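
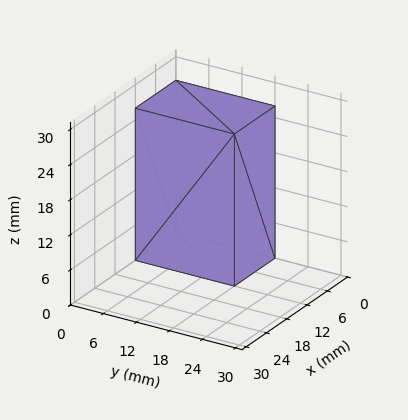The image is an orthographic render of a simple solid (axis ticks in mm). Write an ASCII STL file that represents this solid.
Reading the render: the shape is a rectangular box, roughly 12 × 18 mm footprint and 26 mm tall (dimensions read to the nearest mm from the axis ticks). For the STL, each face is triangulated and given an outward normal.

solid part
  facet normal 0.0000 0.0000 -1.0000
    outer loop
      vertex 12.00 18.00 0.00
      vertex 12.00 0.00 0.00
      vertex 0.00 0.00 0.00
    endloop
  endfacet
  facet normal 0.0000 0.0000 -1.0000
    outer loop
      vertex 0.00 18.00 0.00
      vertex 12.00 18.00 0.00
      vertex 0.00 0.00 0.00
    endloop
  endfacet
  facet normal 0.0000 0.0000 1.0000
    outer loop
      vertex 0.00 0.00 26.00
      vertex 12.00 0.00 26.00
      vertex 12.00 18.00 26.00
    endloop
  endfacet
  facet normal 0.0000 0.0000 1.0000
    outer loop
      vertex 0.00 0.00 26.00
      vertex 12.00 18.00 26.00
      vertex 0.00 18.00 26.00
    endloop
  endfacet
  facet normal 0.0000 -1.0000 0.0000
    outer loop
      vertex 0.00 0.00 0.00
      vertex 12.00 0.00 0.00
      vertex 12.00 0.00 26.00
    endloop
  endfacet
  facet normal 0.0000 -1.0000 0.0000
    outer loop
      vertex 0.00 0.00 0.00
      vertex 12.00 0.00 26.00
      vertex 0.00 0.00 26.00
    endloop
  endfacet
  facet normal 0.0000 1.0000 0.0000
    outer loop
      vertex 12.00 18.00 26.00
      vertex 12.00 18.00 0.00
      vertex 0.00 18.00 0.00
    endloop
  endfacet
  facet normal 0.0000 1.0000 0.0000
    outer loop
      vertex 0.00 18.00 26.00
      vertex 12.00 18.00 26.00
      vertex 0.00 18.00 0.00
    endloop
  endfacet
  facet normal -1.0000 0.0000 0.0000
    outer loop
      vertex 0.00 18.00 26.00
      vertex 0.00 18.00 0.00
      vertex 0.00 0.00 0.00
    endloop
  endfacet
  facet normal -1.0000 0.0000 0.0000
    outer loop
      vertex 0.00 0.00 26.00
      vertex 0.00 18.00 26.00
      vertex 0.00 0.00 0.00
    endloop
  endfacet
  facet normal 1.0000 0.0000 0.0000
    outer loop
      vertex 12.00 0.00 0.00
      vertex 12.00 18.00 0.00
      vertex 12.00 18.00 26.00
    endloop
  endfacet
  facet normal 1.0000 0.0000 0.0000
    outer loop
      vertex 12.00 0.00 0.00
      vertex 12.00 18.00 26.00
      vertex 12.00 0.00 26.00
    endloop
  endfacet
endsolid part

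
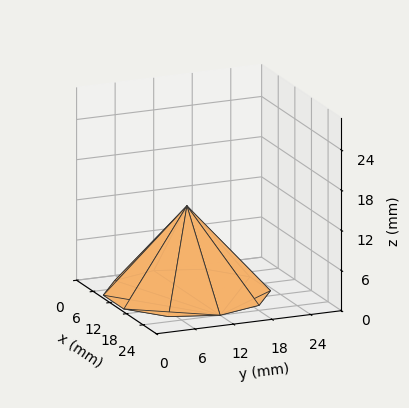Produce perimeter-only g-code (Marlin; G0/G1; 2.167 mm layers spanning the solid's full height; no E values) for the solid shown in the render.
Reading the render: the shape is a regular 10-sided pyramid, base circumscribed radius ≈ 12 mm, apex at z ≈ 13 mm (dimensions read to the nearest mm from the axis ticks). For the g-code, the solid's height is divided into equal slices at the stated Δz and each level perimeter traced with G1 moves after a G0 lift.

; perimeter-only toolpath
G21 ; units = mm
G90 ; absolute positioning
G28 ; home
; layer 1
G0 Z2.167
G0 X22.000 Y12.000
G1 X20.090 Y17.878
G1 X15.090 Y21.511
G1 X8.910 Y21.511
G1 X3.910 Y17.878
G1 X2.000 Y12.000
G1 X3.910 Y6.123
G1 X8.910 Y2.489
G1 X15.090 Y2.489
G1 X20.090 Y6.123
G1 X22.000 Y12.000
; layer 2
G0 Z4.333
G0 X20.000 Y12.000
G1 X18.472 Y16.702
G1 X14.472 Y19.609
G1 X9.528 Y19.609
G1 X5.528 Y16.702
G1 X4.000 Y12.000
G1 X5.528 Y7.298
G1 X9.528 Y4.391
G1 X14.472 Y4.391
G1 X18.472 Y7.298
G1 X20.000 Y12.000
; layer 3
G0 Z6.500
G0 X18.000 Y12.000
G1 X16.854 Y15.527
G1 X13.854 Y17.706
G1 X10.146 Y17.706
G1 X7.146 Y15.527
G1 X6.000 Y12.000
G1 X7.146 Y8.473
G1 X10.146 Y6.293
G1 X13.854 Y6.293
G1 X16.854 Y8.473
G1 X18.000 Y12.000
; layer 4
G0 Z8.667
G0 X16.000 Y12.000
G1 X15.236 Y14.351
G1 X13.236 Y15.804
G1 X10.764 Y15.804
G1 X8.764 Y14.351
G1 X8.000 Y12.000
G1 X8.764 Y9.649
G1 X10.764 Y8.196
G1 X13.236 Y8.196
G1 X15.236 Y9.649
G1 X16.000 Y12.000
; layer 5
G0 Z10.833
G0 X14.000 Y12.000
G1 X13.618 Y13.176
G1 X12.618 Y13.902
G1 X11.382 Y13.902
G1 X10.382 Y13.176
G1 X10.000 Y12.000
G1 X10.382 Y10.825
G1 X11.382 Y10.098
G1 X12.618 Y10.098
G1 X13.618 Y10.825
G1 X14.000 Y12.000
M2 ; end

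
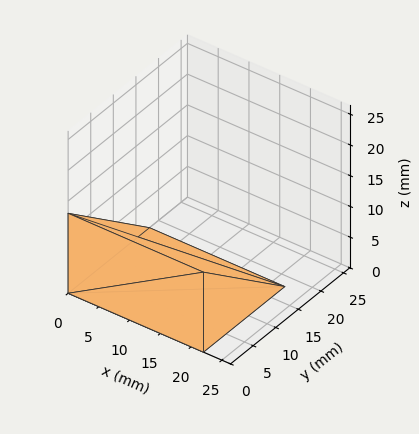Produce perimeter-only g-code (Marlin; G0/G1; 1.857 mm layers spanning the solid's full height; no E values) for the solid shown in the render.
Reading the render: the shape is a wedge (ramp): 22 × 18 mm base, rising to 13 mm along the y=0 edge and sloping linearly to z=0 at y=18 (dimensions read to the nearest mm from the axis ticks). For the g-code, the solid's height is divided into equal slices at the stated Δz and each level perimeter traced with G1 moves after a G0 lift.

; perimeter-only toolpath
G21 ; units = mm
G90 ; absolute positioning
G28 ; home
; layer 1
G0 Z1.857
G0 X0.000 Y0.000
G1 X22.000 Y0.000
G1 X22.000 Y15.429
G1 X0.000 Y15.429
G1 X0.000 Y0.000
; layer 2
G0 Z3.714
G0 X0.000 Y0.000
G1 X22.000 Y0.000
G1 X22.000 Y12.857
G1 X0.000 Y12.857
G1 X0.000 Y0.000
; layer 3
G0 Z5.571
G0 X0.000 Y0.000
G1 X22.000 Y0.000
G1 X22.000 Y10.286
G1 X0.000 Y10.286
G1 X0.000 Y0.000
; layer 4
G0 Z7.429
G0 X0.000 Y0.000
G1 X22.000 Y0.000
G1 X22.000 Y7.714
G1 X0.000 Y7.714
G1 X0.000 Y0.000
; layer 5
G0 Z9.286
G0 X0.000 Y0.000
G1 X22.000 Y0.000
G1 X22.000 Y5.143
G1 X0.000 Y5.143
G1 X0.000 Y0.000
; layer 6
G0 Z11.143
G0 X0.000 Y0.000
G1 X22.000 Y0.000
G1 X22.000 Y2.571
G1 X0.000 Y2.571
G1 X0.000 Y0.000
M2 ; end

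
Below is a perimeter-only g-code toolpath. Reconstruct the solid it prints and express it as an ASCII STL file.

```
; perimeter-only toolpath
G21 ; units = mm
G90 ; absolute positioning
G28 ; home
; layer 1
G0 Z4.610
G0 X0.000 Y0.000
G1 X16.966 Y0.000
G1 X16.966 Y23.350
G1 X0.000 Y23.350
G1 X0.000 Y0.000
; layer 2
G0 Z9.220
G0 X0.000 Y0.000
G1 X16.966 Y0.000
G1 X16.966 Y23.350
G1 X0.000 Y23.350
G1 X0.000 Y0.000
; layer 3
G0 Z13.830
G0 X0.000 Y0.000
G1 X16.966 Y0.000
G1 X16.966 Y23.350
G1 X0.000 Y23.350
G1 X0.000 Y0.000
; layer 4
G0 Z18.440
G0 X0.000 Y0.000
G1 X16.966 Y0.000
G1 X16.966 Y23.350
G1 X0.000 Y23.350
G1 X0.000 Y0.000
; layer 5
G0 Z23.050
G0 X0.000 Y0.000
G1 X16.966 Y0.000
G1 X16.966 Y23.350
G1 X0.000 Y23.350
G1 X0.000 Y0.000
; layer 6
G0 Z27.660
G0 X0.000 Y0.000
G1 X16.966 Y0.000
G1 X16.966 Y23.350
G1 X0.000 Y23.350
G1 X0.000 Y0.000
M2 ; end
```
solid part
  facet normal 0.0000 0.0000 -1.0000
    outer loop
      vertex 16.966 23.350 0.000
      vertex 16.966 0.000 0.000
      vertex 0.000 0.000 0.000
    endloop
  endfacet
  facet normal 0.0000 0.0000 -1.0000
    outer loop
      vertex 0.000 23.350 0.000
      vertex 16.966 23.350 0.000
      vertex 0.000 0.000 0.000
    endloop
  endfacet
  facet normal 0.0000 0.0000 1.0000
    outer loop
      vertex 0.000 0.000 27.660
      vertex 16.966 0.000 27.660
      vertex 16.966 23.350 27.660
    endloop
  endfacet
  facet normal 0.0000 0.0000 1.0000
    outer loop
      vertex 0.000 0.000 27.660
      vertex 16.966 23.350 27.660
      vertex 0.000 23.350 27.660
    endloop
  endfacet
  facet normal 0.0000 -1.0000 0.0000
    outer loop
      vertex 0.000 0.000 0.000
      vertex 16.966 0.000 0.000
      vertex 16.966 0.000 27.660
    endloop
  endfacet
  facet normal 0.0000 -1.0000 0.0000
    outer loop
      vertex 0.000 0.000 0.000
      vertex 16.966 0.000 27.660
      vertex 0.000 0.000 27.660
    endloop
  endfacet
  facet normal 0.0000 1.0000 0.0000
    outer loop
      vertex 16.966 23.350 27.660
      vertex 16.966 23.350 0.000
      vertex 0.000 23.350 0.000
    endloop
  endfacet
  facet normal 0.0000 1.0000 0.0000
    outer loop
      vertex 0.000 23.350 27.660
      vertex 16.966 23.350 27.660
      vertex 0.000 23.350 0.000
    endloop
  endfacet
  facet normal -1.0000 0.0000 0.0000
    outer loop
      vertex 0.000 23.350 27.660
      vertex 0.000 23.350 0.000
      vertex 0.000 0.000 0.000
    endloop
  endfacet
  facet normal -1.0000 0.0000 0.0000
    outer loop
      vertex 0.000 0.000 27.660
      vertex 0.000 23.350 27.660
      vertex 0.000 0.000 0.000
    endloop
  endfacet
  facet normal 1.0000 0.0000 0.0000
    outer loop
      vertex 16.966 0.000 0.000
      vertex 16.966 23.350 0.000
      vertex 16.966 23.350 27.660
    endloop
  endfacet
  facet normal 1.0000 0.0000 0.0000
    outer loop
      vertex 16.966 0.000 0.000
      vertex 16.966 23.350 27.660
      vertex 16.966 0.000 27.660
    endloop
  endfacet
endsolid part

The G0 Z moves step by Δz≈4.610 mm. Every layer's G1 loop is the same polygon, so the solid is a straight extrusion of it from z=0 to z≈27.7. Closing with flat bottom and top caps and triangulating gives 12 facets — a rectangular box, roughly 17 × 23.4 mm footprint and 27.7 mm tall.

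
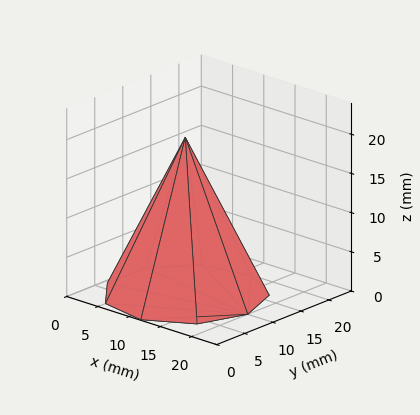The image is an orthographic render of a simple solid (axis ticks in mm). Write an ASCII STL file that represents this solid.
Reading the render: the shape is a regular 9-sided pyramid, base circumscribed radius ≈ 10 mm, apex at z ≈ 20 mm (dimensions read to the nearest mm from the axis ticks). For the STL, each face is triangulated and given an outward normal.

solid part
  facet normal 0.0000 0.0000 -1.0000
    outer loop
      vertex 11.736 19.848 0.000
      vertex 17.660 16.428 0.000
      vertex 20.000 10.000 0.000
    endloop
  endfacet
  facet normal 0.0000 0.0000 -1.0000
    outer loop
      vertex 5.000 18.660 0.000
      vertex 11.736 19.848 0.000
      vertex 20.000 10.000 0.000
    endloop
  endfacet
  facet normal 0.0000 0.0000 -1.0000
    outer loop
      vertex 0.603 13.420 0.000
      vertex 5.000 18.660 0.000
      vertex 20.000 10.000 0.000
    endloop
  endfacet
  facet normal 0.0000 0.0000 -1.0000
    outer loop
      vertex 0.603 6.580 0.000
      vertex 0.603 13.420 0.000
      vertex 20.000 10.000 0.000
    endloop
  endfacet
  facet normal 0.0000 0.0000 -1.0000
    outer loop
      vertex 5.000 1.340 0.000
      vertex 0.603 6.580 0.000
      vertex 20.000 10.000 0.000
    endloop
  endfacet
  facet normal 0.0000 0.0000 -1.0000
    outer loop
      vertex 11.736 0.152 0.000
      vertex 5.000 1.340 0.000
      vertex 20.000 10.000 0.000
    endloop
  endfacet
  facet normal 0.0000 0.0000 -1.0000
    outer loop
      vertex 17.660 3.572 0.000
      vertex 11.736 0.152 0.000
      vertex 20.000 10.000 0.000
    endloop
  endfacet
  facet normal 0.8505 0.3096 0.4252
    outer loop
      vertex 20.000 10.000 0.000
      vertex 17.660 16.428 0.000
      vertex 10.000 10.000 20.000
    endloop
  endfacet
  facet normal 0.4525 0.7838 0.4252
    outer loop
      vertex 17.660 16.428 0.000
      vertex 11.736 19.848 0.000
      vertex 10.000 10.000 20.000
    endloop
  endfacet
  facet normal -0.1572 0.8913 0.4252
    outer loop
      vertex 11.736 19.848 0.000
      vertex 5.000 18.660 0.000
      vertex 10.000 10.000 20.000
    endloop
  endfacet
  facet normal -0.6933 0.5818 0.4252
    outer loop
      vertex 5.000 18.660 0.000
      vertex 0.603 13.420 0.000
      vertex 10.000 10.000 20.000
    endloop
  endfacet
  facet normal -0.9051 0.0000 0.4252
    outer loop
      vertex 0.603 13.420 0.000
      vertex 0.603 6.580 0.000
      vertex 10.000 10.000 20.000
    endloop
  endfacet
  facet normal -0.6933 -0.5818 0.4252
    outer loop
      vertex 0.603 6.580 0.000
      vertex 5.000 1.340 0.000
      vertex 10.000 10.000 20.000
    endloop
  endfacet
  facet normal -0.1572 -0.8913 0.4252
    outer loop
      vertex 5.000 1.340 0.000
      vertex 11.736 0.152 0.000
      vertex 10.000 10.000 20.000
    endloop
  endfacet
  facet normal 0.4525 -0.7838 0.4252
    outer loop
      vertex 11.736 0.152 0.000
      vertex 17.660 3.572 0.000
      vertex 10.000 10.000 20.000
    endloop
  endfacet
  facet normal 0.8505 -0.3096 0.4252
    outer loop
      vertex 17.660 3.572 0.000
      vertex 20.000 10.000 0.000
      vertex 10.000 10.000 20.000
    endloop
  endfacet
endsolid part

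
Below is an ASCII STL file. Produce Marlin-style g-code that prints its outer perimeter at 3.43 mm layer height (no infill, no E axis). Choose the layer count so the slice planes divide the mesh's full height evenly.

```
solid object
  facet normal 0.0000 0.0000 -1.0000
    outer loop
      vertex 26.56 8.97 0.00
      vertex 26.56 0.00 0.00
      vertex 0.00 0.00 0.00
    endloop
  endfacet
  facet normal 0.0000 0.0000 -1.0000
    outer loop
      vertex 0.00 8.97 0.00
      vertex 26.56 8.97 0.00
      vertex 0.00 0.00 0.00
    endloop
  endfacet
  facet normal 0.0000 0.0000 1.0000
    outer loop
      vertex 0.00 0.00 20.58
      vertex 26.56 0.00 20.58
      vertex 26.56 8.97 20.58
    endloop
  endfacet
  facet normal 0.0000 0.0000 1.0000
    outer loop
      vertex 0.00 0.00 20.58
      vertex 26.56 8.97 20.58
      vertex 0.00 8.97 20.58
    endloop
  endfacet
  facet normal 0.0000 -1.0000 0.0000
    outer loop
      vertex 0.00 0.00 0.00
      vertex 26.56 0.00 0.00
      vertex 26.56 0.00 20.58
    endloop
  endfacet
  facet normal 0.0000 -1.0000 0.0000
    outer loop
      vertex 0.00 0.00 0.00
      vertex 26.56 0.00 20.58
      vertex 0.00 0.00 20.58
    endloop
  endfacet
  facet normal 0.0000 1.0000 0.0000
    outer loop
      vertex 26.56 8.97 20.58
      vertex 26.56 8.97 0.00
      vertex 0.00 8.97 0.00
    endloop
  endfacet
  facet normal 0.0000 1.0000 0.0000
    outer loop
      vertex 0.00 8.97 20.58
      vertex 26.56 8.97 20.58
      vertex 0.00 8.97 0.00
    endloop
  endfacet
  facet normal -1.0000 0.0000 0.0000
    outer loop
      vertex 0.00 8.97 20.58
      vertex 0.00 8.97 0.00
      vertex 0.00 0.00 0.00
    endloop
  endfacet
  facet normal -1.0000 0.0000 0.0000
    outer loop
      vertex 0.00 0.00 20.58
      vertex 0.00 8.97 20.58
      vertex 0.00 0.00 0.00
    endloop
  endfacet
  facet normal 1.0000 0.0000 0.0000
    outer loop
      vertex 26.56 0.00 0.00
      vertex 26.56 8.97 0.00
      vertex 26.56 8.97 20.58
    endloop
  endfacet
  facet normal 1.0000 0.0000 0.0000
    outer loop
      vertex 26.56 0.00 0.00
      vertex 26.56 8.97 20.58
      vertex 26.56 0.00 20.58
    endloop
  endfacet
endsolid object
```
; perimeter-only toolpath
G21 ; units = mm
G90 ; absolute positioning
G28 ; home
; layer 1
G0 Z3.43
G0 X0.00 Y0.00
G1 X26.56 Y0.00
G1 X26.56 Y8.97
G1 X0.00 Y8.97
G1 X0.00 Y0.00
; layer 2
G0 Z6.86
G0 X0.00 Y0.00
G1 X26.56 Y0.00
G1 X26.56 Y8.97
G1 X0.00 Y8.97
G1 X0.00 Y0.00
; layer 3
G0 Z10.29
G0 X0.00 Y0.00
G1 X26.56 Y0.00
G1 X26.56 Y8.97
G1 X0.00 Y8.97
G1 X0.00 Y0.00
; layer 4
G0 Z13.72
G0 X0.00 Y0.00
G1 X26.56 Y0.00
G1 X26.56 Y8.97
G1 X0.00 Y8.97
G1 X0.00 Y0.00
; layer 5
G0 Z17.15
G0 X0.00 Y0.00
G1 X26.56 Y0.00
G1 X26.56 Y8.97
G1 X0.00 Y8.97
G1 X0.00 Y0.00
; layer 6
G0 Z20.58
G0 X0.00 Y0.00
G1 X26.56 Y0.00
G1 X26.56 Y8.97
G1 X0.00 Y8.97
G1 X0.00 Y0.00
M2 ; end

The solid is a rectangular box, roughly 26.6 × 8.97 mm footprint and 20.6 mm tall. Slicing at Δz = 3.43 mm — 6 equal slices spanning the solid's height, so layer i sits at z = i·h/6 — gives 6 non-empty perimeters. Each is a 4-segment closed polygon; G0 lifts to the layer z and rapids to the start vertex, then G1 traces the edges.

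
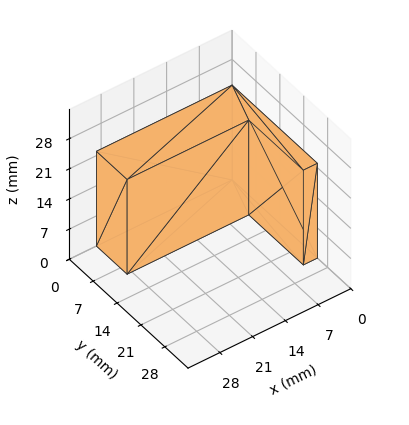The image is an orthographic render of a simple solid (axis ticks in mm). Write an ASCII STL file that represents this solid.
Reading the render: the shape is an L-shaped prism: outer 29 × 25 mm, arm thicknesses ≈ 9 mm (horizontal) and 3 mm (vertical), extruded 22 mm in z (dimensions read to the nearest mm from the axis ticks). For the STL, each face is triangulated and given an outward normal.

solid part
  facet normal 0.0000 0.0000 -1.0000
    outer loop
      vertex 29.0 9.0 0.0
      vertex 29.0 0.0 0.0
      vertex 0.0 0.0 0.0
    endloop
  endfacet
  facet normal 0.0000 0.0000 -1.0000
    outer loop
      vertex 3.0 9.0 0.0
      vertex 29.0 9.0 0.0
      vertex 0.0 0.0 0.0
    endloop
  endfacet
  facet normal 0.0000 0.0000 -1.0000
    outer loop
      vertex 3.0 25.0 0.0
      vertex 3.0 9.0 0.0
      vertex 0.0 0.0 0.0
    endloop
  endfacet
  facet normal 0.0000 0.0000 -1.0000
    outer loop
      vertex 0.0 25.0 0.0
      vertex 3.0 25.0 0.0
      vertex 0.0 0.0 0.0
    endloop
  endfacet
  facet normal 0.0000 0.0000 1.0000
    outer loop
      vertex 0.0 0.0 22.0
      vertex 29.0 0.0 22.0
      vertex 29.0 9.0 22.0
    endloop
  endfacet
  facet normal 0.0000 0.0000 1.0000
    outer loop
      vertex 0.0 0.0 22.0
      vertex 29.0 9.0 22.0
      vertex 3.0 9.0 22.0
    endloop
  endfacet
  facet normal 0.0000 0.0000 1.0000
    outer loop
      vertex 0.0 0.0 22.0
      vertex 3.0 9.0 22.0
      vertex 3.0 25.0 22.0
    endloop
  endfacet
  facet normal 0.0000 0.0000 1.0000
    outer loop
      vertex 0.0 0.0 22.0
      vertex 3.0 25.0 22.0
      vertex 0.0 25.0 22.0
    endloop
  endfacet
  facet normal 0.0000 -1.0000 0.0000
    outer loop
      vertex 0.0 0.0 0.0
      vertex 29.0 0.0 0.0
      vertex 29.0 0.0 22.0
    endloop
  endfacet
  facet normal 0.0000 -1.0000 0.0000
    outer loop
      vertex 0.0 0.0 0.0
      vertex 29.0 0.0 22.0
      vertex 0.0 0.0 22.0
    endloop
  endfacet
  facet normal 1.0000 0.0000 0.0000
    outer loop
      vertex 29.0 0.0 0.0
      vertex 29.0 9.0 0.0
      vertex 29.0 9.0 22.0
    endloop
  endfacet
  facet normal 1.0000 0.0000 0.0000
    outer loop
      vertex 29.0 0.0 0.0
      vertex 29.0 9.0 22.0
      vertex 29.0 0.0 22.0
    endloop
  endfacet
  facet normal 0.0000 1.0000 0.0000
    outer loop
      vertex 29.0 9.0 0.0
      vertex 3.0 9.0 0.0
      vertex 3.0 9.0 22.0
    endloop
  endfacet
  facet normal 0.0000 1.0000 0.0000
    outer loop
      vertex 29.0 9.0 0.0
      vertex 3.0 9.0 22.0
      vertex 29.0 9.0 22.0
    endloop
  endfacet
  facet normal 1.0000 0.0000 0.0000
    outer loop
      vertex 3.0 9.0 0.0
      vertex 3.0 25.0 0.0
      vertex 3.0 25.0 22.0
    endloop
  endfacet
  facet normal 1.0000 0.0000 0.0000
    outer loop
      vertex 3.0 9.0 0.0
      vertex 3.0 25.0 22.0
      vertex 3.0 9.0 22.0
    endloop
  endfacet
  facet normal 0.0000 1.0000 0.0000
    outer loop
      vertex 3.0 25.0 0.0
      vertex 0.0 25.0 0.0
      vertex 0.0 25.0 22.0
    endloop
  endfacet
  facet normal 0.0000 1.0000 0.0000
    outer loop
      vertex 3.0 25.0 0.0
      vertex 0.0 25.0 22.0
      vertex 3.0 25.0 22.0
    endloop
  endfacet
  facet normal -1.0000 0.0000 0.0000
    outer loop
      vertex 0.0 25.0 0.0
      vertex 0.0 0.0 0.0
      vertex 0.0 0.0 22.0
    endloop
  endfacet
  facet normal -1.0000 0.0000 0.0000
    outer loop
      vertex 0.0 25.0 0.0
      vertex 0.0 0.0 22.0
      vertex 0.0 25.0 22.0
    endloop
  endfacet
endsolid part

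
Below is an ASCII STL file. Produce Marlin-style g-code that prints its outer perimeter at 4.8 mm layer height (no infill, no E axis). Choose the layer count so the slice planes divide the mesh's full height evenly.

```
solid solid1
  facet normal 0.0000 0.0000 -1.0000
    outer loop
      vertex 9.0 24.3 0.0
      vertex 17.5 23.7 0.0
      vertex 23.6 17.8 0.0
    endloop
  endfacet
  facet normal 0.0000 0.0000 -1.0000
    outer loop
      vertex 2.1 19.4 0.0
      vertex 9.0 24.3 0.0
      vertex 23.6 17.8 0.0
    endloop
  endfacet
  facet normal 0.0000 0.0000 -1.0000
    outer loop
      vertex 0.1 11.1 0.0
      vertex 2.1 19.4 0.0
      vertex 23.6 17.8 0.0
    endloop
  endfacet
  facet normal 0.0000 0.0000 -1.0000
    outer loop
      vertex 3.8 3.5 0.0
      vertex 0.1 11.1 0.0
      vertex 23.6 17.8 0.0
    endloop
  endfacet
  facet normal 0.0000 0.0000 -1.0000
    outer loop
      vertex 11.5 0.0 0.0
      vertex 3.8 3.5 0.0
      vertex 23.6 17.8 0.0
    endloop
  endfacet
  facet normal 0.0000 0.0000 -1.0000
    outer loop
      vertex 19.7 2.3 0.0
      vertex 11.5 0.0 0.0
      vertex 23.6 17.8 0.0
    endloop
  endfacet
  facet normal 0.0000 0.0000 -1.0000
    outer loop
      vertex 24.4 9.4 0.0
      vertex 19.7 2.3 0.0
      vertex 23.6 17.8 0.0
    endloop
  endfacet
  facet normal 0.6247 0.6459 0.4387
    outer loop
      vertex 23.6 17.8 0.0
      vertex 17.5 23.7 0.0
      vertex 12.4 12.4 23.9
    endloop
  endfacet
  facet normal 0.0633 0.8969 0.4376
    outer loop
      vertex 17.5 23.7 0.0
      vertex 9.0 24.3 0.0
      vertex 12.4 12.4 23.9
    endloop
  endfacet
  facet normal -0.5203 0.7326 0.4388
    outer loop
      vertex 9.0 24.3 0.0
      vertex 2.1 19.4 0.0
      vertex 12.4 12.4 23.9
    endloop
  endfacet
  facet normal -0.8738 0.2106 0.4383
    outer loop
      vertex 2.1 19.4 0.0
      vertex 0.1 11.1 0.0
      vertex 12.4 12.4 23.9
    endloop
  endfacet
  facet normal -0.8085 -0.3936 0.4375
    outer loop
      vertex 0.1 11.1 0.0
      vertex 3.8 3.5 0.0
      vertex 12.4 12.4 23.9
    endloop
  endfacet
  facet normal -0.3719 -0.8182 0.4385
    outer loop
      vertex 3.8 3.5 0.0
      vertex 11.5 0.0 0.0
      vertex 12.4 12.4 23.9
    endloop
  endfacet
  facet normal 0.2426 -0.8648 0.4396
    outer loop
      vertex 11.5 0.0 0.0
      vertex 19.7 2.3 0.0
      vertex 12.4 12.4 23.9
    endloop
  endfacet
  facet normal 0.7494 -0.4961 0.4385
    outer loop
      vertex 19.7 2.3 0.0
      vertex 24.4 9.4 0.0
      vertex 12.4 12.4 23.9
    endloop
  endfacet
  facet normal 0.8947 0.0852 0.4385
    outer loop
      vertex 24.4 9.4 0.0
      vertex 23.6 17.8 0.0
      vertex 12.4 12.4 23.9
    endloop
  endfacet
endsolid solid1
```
; perimeter-only toolpath
G21 ; units = mm
G90 ; absolute positioning
G28 ; home
; layer 1
G0 Z4.8
G0 X21.4 Y16.7
G1 X16.5 Y21.4
G1 X9.7 Y21.9
G1 X4.2 Y18.0
G1 X2.6 Y11.4
G1 X5.5 Y5.3
G1 X11.7 Y2.5
G1 X18.2 Y4.3
G1 X22.0 Y10.0
G1 X21.4 Y16.7
; layer 2
G0 Z9.6
G0 X19.1 Y15.6
G1 X15.5 Y19.2
G1 X10.4 Y19.5
G1 X6.2 Y16.6
G1 X5.0 Y11.6
G1 X7.2 Y7.1
G1 X11.9 Y5.0
G1 X16.8 Y6.3
G1 X19.6 Y10.6
G1 X19.1 Y15.6
; layer 3
G0 Z14.3
G0 X16.9 Y14.6
G1 X14.4 Y16.9
G1 X11.0 Y17.2
G1 X8.3 Y15.2
G1 X7.5 Y11.9
G1 X9.0 Y8.8
G1 X12.0 Y7.4
G1 X15.3 Y8.4
G1 X17.2 Y11.2
G1 X16.9 Y14.6
; layer 4
G0 Z19.1
G0 X14.6 Y13.5
G1 X13.4 Y14.7
G1 X11.7 Y14.8
G1 X10.3 Y13.8
G1 X9.9 Y12.1
G1 X10.7 Y10.6
G1 X12.2 Y9.9
G1 X13.9 Y10.4
G1 X14.8 Y11.8
G1 X14.6 Y13.5
M2 ; end

The solid is a regular 9-sided pyramid, base circumscribed radius ≈ 12.4 mm, apex at z ≈ 23.9 mm. Slicing at Δz = 4.8 mm — 5 equal slices spanning the solid's height, so layer i sits at z = i·h/5 — gives 4 non-empty perimeters. Each is a 9-segment closed polygon; G0 lifts to the layer z and rapids to the start vertex, then G1 traces the edges. The cross-section shrinks linearly with z (the slice at the apex is degenerate and omitted).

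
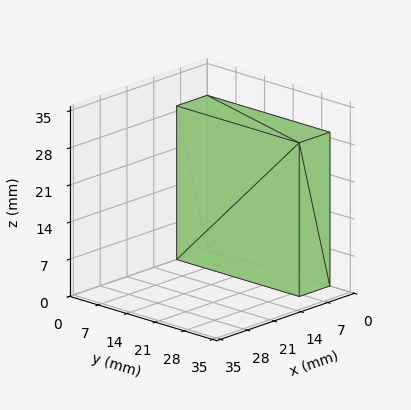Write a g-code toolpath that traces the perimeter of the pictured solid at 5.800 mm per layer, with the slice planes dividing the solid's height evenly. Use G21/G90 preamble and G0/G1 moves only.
Reading the render: the shape is a rectangular box, roughly 8 × 30 mm footprint and 29 mm tall (dimensions read to the nearest mm from the axis ticks). For the g-code, the solid's height is divided into equal slices at the stated Δz and each level perimeter traced with G1 moves after a G0 lift.

; perimeter-only toolpath
G21 ; units = mm
G90 ; absolute positioning
G28 ; home
; layer 1
G0 Z5.800
G0 X0.000 Y0.000
G1 X8.000 Y0.000
G1 X8.000 Y30.000
G1 X0.000 Y30.000
G1 X0.000 Y0.000
; layer 2
G0 Z11.600
G0 X0.000 Y0.000
G1 X8.000 Y0.000
G1 X8.000 Y30.000
G1 X0.000 Y30.000
G1 X0.000 Y0.000
; layer 3
G0 Z17.400
G0 X0.000 Y0.000
G1 X8.000 Y0.000
G1 X8.000 Y30.000
G1 X0.000 Y30.000
G1 X0.000 Y0.000
; layer 4
G0 Z23.200
G0 X0.000 Y0.000
G1 X8.000 Y0.000
G1 X8.000 Y30.000
G1 X0.000 Y30.000
G1 X0.000 Y0.000
; layer 5
G0 Z29.000
G0 X0.000 Y0.000
G1 X8.000 Y0.000
G1 X8.000 Y30.000
G1 X0.000 Y30.000
G1 X0.000 Y0.000
M2 ; end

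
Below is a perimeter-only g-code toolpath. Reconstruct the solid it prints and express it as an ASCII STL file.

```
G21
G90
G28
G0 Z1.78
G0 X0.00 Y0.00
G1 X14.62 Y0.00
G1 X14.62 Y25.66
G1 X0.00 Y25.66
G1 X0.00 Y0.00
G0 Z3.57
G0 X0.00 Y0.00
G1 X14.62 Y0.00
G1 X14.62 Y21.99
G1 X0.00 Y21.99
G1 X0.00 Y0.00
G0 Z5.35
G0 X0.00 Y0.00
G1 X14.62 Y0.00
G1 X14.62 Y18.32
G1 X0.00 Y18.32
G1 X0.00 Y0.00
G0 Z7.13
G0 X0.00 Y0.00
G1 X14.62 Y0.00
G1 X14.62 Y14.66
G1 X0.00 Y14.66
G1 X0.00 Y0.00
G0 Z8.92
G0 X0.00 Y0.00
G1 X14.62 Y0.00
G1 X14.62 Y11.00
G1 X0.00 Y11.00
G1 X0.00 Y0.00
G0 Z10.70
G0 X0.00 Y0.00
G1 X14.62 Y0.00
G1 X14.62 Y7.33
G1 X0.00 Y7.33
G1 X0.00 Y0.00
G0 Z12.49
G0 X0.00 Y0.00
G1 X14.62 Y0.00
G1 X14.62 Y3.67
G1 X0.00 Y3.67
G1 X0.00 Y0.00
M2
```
solid part
  facet normal 0.0000 0.0000 -1.0000
    outer loop
      vertex 14.62 29.32 0.00
      vertex 14.62 0.00 0.00
      vertex 0.00 0.00 0.00
    endloop
  endfacet
  facet normal 0.0000 0.0000 -1.0000
    outer loop
      vertex 0.00 29.32 0.00
      vertex 14.62 29.32 0.00
      vertex 0.00 0.00 0.00
    endloop
  endfacet
  facet normal 0.0000 -1.0000 0.0000
    outer loop
      vertex 0.00 0.00 0.00
      vertex 14.62 0.00 0.00
      vertex 14.62 0.00 14.27
    endloop
  endfacet
  facet normal 0.0000 -1.0000 0.0000
    outer loop
      vertex 0.00 0.00 0.00
      vertex 14.62 0.00 14.27
      vertex 0.00 0.00 14.27
    endloop
  endfacet
  facet normal 0.0000 0.4376 0.8992
    outer loop
      vertex 0.00 0.00 14.27
      vertex 14.62 0.00 14.27
      vertex 14.62 29.32 0.00
    endloop
  endfacet
  facet normal 0.0000 0.4376 0.8992
    outer loop
      vertex 0.00 0.00 14.27
      vertex 14.62 29.32 0.00
      vertex 0.00 29.32 0.00
    endloop
  endfacet
  facet normal -1.0000 0.0000 0.0000
    outer loop
      vertex 0.00 0.00 14.27
      vertex 0.00 29.32 0.00
      vertex 0.00 0.00 0.00
    endloop
  endfacet
  facet normal 1.0000 0.0000 0.0000
    outer loop
      vertex 14.62 0.00 0.00
      vertex 14.62 29.32 0.00
      vertex 14.62 0.00 14.27
    endloop
  endfacet
endsolid part

The G0 Z moves step by Δz≈1.78 mm. The G1 loops shrink linearly with z, so the solid tapers from its base footprint up to z≈14.3. Closing with a flat bottom cap and the tapered top and triangulating gives 8 facets — a wedge (ramp): 14.6 × 29.3 mm base, rising to 14.3 mm along the y=0 edge and sloping linearly to z=0 at y=29.3.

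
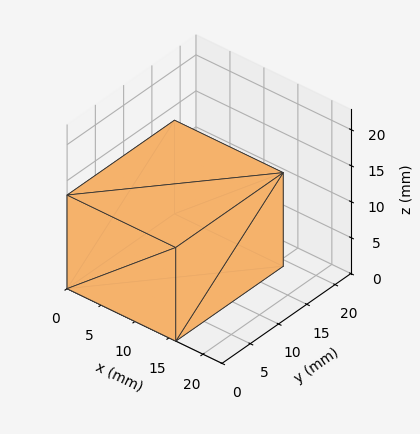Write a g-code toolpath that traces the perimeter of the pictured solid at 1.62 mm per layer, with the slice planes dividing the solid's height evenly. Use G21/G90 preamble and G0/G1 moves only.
Reading the render: the shape is a rectangular box, roughly 16 × 19 mm footprint and 13 mm tall (dimensions read to the nearest mm from the axis ticks). For the g-code, the solid's height is divided into equal slices at the stated Δz and each level perimeter traced with G1 moves after a G0 lift.

; perimeter-only toolpath
G21 ; units = mm
G90 ; absolute positioning
G28 ; home
; layer 1
G0 Z1.62
G0 X0.00 Y0.00
G1 X16.00 Y0.00
G1 X16.00 Y19.00
G1 X0.00 Y19.00
G1 X0.00 Y0.00
; layer 2
G0 Z3.25
G0 X0.00 Y0.00
G1 X16.00 Y0.00
G1 X16.00 Y19.00
G1 X0.00 Y19.00
G1 X0.00 Y0.00
; layer 3
G0 Z4.88
G0 X0.00 Y0.00
G1 X16.00 Y0.00
G1 X16.00 Y19.00
G1 X0.00 Y19.00
G1 X0.00 Y0.00
; layer 4
G0 Z6.50
G0 X0.00 Y0.00
G1 X16.00 Y0.00
G1 X16.00 Y19.00
G1 X0.00 Y19.00
G1 X0.00 Y0.00
; layer 5
G0 Z8.12
G0 X0.00 Y0.00
G1 X16.00 Y0.00
G1 X16.00 Y19.00
G1 X0.00 Y19.00
G1 X0.00 Y0.00
; layer 6
G0 Z9.75
G0 X0.00 Y0.00
G1 X16.00 Y0.00
G1 X16.00 Y19.00
G1 X0.00 Y19.00
G1 X0.00 Y0.00
; layer 7
G0 Z11.38
G0 X0.00 Y0.00
G1 X16.00 Y0.00
G1 X16.00 Y19.00
G1 X0.00 Y19.00
G1 X0.00 Y0.00
; layer 8
G0 Z13.00
G0 X0.00 Y0.00
G1 X16.00 Y0.00
G1 X16.00 Y19.00
G1 X0.00 Y19.00
G1 X0.00 Y0.00
M2 ; end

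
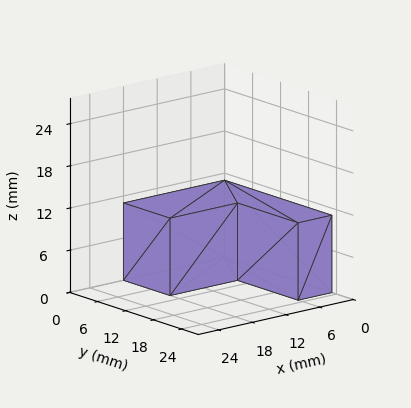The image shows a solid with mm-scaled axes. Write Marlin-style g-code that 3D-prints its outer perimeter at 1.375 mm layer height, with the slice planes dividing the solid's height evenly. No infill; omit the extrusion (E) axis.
Reading the render: the shape is an L-shaped prism: outer 18 × 23 mm, arm thicknesses ≈ 10 mm (horizontal) and 6 mm (vertical), extruded 11 mm in z (dimensions read to the nearest mm from the axis ticks). For the g-code, the solid's height is divided into equal slices at the stated Δz and each level perimeter traced with G1 moves after a G0 lift.

; perimeter-only toolpath
G21 ; units = mm
G90 ; absolute positioning
G28 ; home
; layer 1
G0 Z1.375
G0 X0.000 Y0.000
G1 X18.000 Y0.000
G1 X18.000 Y10.000
G1 X6.000 Y10.000
G1 X6.000 Y23.000
G1 X0.000 Y23.000
G1 X0.000 Y0.000
; layer 2
G0 Z2.750
G0 X0.000 Y0.000
G1 X18.000 Y0.000
G1 X18.000 Y10.000
G1 X6.000 Y10.000
G1 X6.000 Y23.000
G1 X0.000 Y23.000
G1 X0.000 Y0.000
; layer 3
G0 Z4.125
G0 X0.000 Y0.000
G1 X18.000 Y0.000
G1 X18.000 Y10.000
G1 X6.000 Y10.000
G1 X6.000 Y23.000
G1 X0.000 Y23.000
G1 X0.000 Y0.000
; layer 4
G0 Z5.500
G0 X0.000 Y0.000
G1 X18.000 Y0.000
G1 X18.000 Y10.000
G1 X6.000 Y10.000
G1 X6.000 Y23.000
G1 X0.000 Y23.000
G1 X0.000 Y0.000
; layer 5
G0 Z6.875
G0 X0.000 Y0.000
G1 X18.000 Y0.000
G1 X18.000 Y10.000
G1 X6.000 Y10.000
G1 X6.000 Y23.000
G1 X0.000 Y23.000
G1 X0.000 Y0.000
; layer 6
G0 Z8.250
G0 X0.000 Y0.000
G1 X18.000 Y0.000
G1 X18.000 Y10.000
G1 X6.000 Y10.000
G1 X6.000 Y23.000
G1 X0.000 Y23.000
G1 X0.000 Y0.000
; layer 7
G0 Z9.625
G0 X0.000 Y0.000
G1 X18.000 Y0.000
G1 X18.000 Y10.000
G1 X6.000 Y10.000
G1 X6.000 Y23.000
G1 X0.000 Y23.000
G1 X0.000 Y0.000
; layer 8
G0 Z11.000
G0 X0.000 Y0.000
G1 X18.000 Y0.000
G1 X18.000 Y10.000
G1 X6.000 Y10.000
G1 X6.000 Y23.000
G1 X0.000 Y23.000
G1 X0.000 Y0.000
M2 ; end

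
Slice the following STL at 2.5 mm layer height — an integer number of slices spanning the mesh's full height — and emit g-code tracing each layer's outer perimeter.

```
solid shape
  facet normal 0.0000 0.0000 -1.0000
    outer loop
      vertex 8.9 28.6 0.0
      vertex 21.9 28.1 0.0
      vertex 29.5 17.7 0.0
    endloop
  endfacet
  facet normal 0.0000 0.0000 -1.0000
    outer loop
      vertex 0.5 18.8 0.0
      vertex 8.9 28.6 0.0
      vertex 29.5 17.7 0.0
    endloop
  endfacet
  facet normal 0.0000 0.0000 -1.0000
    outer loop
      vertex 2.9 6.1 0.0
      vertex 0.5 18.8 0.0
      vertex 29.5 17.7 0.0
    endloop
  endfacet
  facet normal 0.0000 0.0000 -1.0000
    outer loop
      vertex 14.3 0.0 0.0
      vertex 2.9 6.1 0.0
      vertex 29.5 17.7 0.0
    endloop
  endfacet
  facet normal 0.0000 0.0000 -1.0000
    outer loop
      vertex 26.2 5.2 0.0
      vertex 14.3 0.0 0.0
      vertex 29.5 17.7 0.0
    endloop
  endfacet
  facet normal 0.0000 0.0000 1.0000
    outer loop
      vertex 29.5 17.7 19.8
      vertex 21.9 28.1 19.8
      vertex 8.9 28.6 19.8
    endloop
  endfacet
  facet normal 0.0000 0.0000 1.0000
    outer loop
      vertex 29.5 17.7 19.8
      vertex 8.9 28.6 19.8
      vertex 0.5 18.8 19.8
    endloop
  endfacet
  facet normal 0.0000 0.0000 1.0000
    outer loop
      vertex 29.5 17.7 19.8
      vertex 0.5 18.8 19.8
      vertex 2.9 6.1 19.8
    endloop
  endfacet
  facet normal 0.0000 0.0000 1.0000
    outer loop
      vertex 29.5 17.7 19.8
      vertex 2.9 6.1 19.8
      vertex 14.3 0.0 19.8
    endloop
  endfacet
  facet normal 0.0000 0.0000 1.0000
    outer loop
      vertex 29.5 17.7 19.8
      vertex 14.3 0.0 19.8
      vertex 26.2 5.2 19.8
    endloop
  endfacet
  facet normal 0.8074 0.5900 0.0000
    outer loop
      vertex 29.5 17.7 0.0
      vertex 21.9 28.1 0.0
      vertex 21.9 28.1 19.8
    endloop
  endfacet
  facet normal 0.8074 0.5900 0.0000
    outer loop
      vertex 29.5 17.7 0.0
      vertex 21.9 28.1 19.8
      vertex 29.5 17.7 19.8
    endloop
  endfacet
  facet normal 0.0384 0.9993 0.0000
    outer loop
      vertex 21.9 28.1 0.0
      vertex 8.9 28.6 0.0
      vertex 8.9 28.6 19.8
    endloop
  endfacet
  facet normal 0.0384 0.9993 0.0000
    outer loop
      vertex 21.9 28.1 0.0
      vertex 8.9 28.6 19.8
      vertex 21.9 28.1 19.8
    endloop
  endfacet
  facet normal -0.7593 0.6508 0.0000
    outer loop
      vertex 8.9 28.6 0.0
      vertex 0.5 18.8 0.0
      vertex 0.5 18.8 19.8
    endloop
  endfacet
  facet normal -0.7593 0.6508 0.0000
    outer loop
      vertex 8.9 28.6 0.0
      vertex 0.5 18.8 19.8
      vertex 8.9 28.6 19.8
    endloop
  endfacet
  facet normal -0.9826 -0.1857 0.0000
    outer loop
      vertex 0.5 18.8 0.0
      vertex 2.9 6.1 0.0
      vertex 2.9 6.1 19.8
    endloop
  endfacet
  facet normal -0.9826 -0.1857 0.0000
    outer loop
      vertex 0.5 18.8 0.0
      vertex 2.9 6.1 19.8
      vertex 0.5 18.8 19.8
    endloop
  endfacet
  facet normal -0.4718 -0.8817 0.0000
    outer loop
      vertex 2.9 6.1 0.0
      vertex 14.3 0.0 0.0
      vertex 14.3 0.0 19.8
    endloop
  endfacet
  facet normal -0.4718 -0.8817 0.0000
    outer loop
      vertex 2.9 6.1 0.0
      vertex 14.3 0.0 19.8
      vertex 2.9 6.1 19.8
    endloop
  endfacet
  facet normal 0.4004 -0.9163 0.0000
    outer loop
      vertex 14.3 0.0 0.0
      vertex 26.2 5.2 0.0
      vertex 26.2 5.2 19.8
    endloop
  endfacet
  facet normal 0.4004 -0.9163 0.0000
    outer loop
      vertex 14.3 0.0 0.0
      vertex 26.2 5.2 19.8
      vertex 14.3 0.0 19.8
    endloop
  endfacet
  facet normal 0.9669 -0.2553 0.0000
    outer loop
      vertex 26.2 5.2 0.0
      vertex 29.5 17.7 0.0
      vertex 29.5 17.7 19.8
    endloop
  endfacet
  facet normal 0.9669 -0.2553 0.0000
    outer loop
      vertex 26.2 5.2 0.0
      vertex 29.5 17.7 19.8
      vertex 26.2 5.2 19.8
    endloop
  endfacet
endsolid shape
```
; perimeter-only toolpath
G21 ; units = mm
G90 ; absolute positioning
G28 ; home
; layer 1
G0 Z2.5
G0 X29.5 Y17.7
G1 X21.9 Y28.1
G1 X8.9 Y28.6
G1 X0.5 Y18.8
G1 X2.9 Y6.1
G1 X14.3 Y0.0
G1 X26.2 Y5.2
G1 X29.5 Y17.7
; layer 2
G0 Z5.0
G0 X29.5 Y17.7
G1 X21.9 Y28.1
G1 X8.9 Y28.6
G1 X0.5 Y18.8
G1 X2.9 Y6.1
G1 X14.3 Y0.0
G1 X26.2 Y5.2
G1 X29.5 Y17.7
; layer 3
G0 Z7.4
G0 X29.5 Y17.7
G1 X21.9 Y28.1
G1 X8.9 Y28.6
G1 X0.5 Y18.8
G1 X2.9 Y6.1
G1 X14.3 Y0.0
G1 X26.2 Y5.2
G1 X29.5 Y17.7
; layer 4
G0 Z9.9
G0 X29.5 Y17.7
G1 X21.9 Y28.1
G1 X8.9 Y28.6
G1 X0.5 Y18.8
G1 X2.9 Y6.1
G1 X14.3 Y0.0
G1 X26.2 Y5.2
G1 X29.5 Y17.7
; layer 5
G0 Z12.4
G0 X29.5 Y17.7
G1 X21.9 Y28.1
G1 X8.9 Y28.6
G1 X0.5 Y18.8
G1 X2.9 Y6.1
G1 X14.3 Y0.0
G1 X26.2 Y5.2
G1 X29.5 Y17.7
; layer 6
G0 Z14.9
G0 X29.5 Y17.7
G1 X21.9 Y28.1
G1 X8.9 Y28.6
G1 X0.5 Y18.8
G1 X2.9 Y6.1
G1 X14.3 Y0.0
G1 X26.2 Y5.2
G1 X29.5 Y17.7
; layer 7
G0 Z17.3
G0 X29.5 Y17.7
G1 X21.9 Y28.1
G1 X8.9 Y28.6
G1 X0.5 Y18.8
G1 X2.9 Y6.1
G1 X14.3 Y0.0
G1 X26.2 Y5.2
G1 X29.5 Y17.7
; layer 8
G0 Z19.8
G0 X29.5 Y17.7
G1 X21.9 Y28.1
G1 X8.9 Y28.6
G1 X0.5 Y18.8
G1 X2.9 Y6.1
G1 X14.3 Y0.0
G1 X26.2 Y5.2
G1 X29.5 Y17.7
M2 ; end

The solid is a regular 7-sided prism (a cylinder approximated with 7 flat sides), circumscribed radius ≈ 14.9 mm, height ≈ 19.8 mm. Slicing at Δz = 2.5 mm — 8 equal slices spanning the solid's height, so layer i sits at z = i·h/8 — gives 8 non-empty perimeters. Each is a 7-segment closed polygon; G0 lifts to the layer z and rapids to the start vertex, then G1 traces the edges.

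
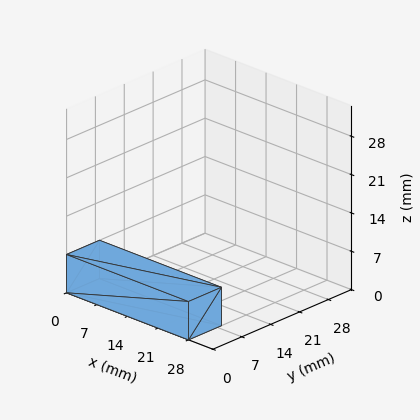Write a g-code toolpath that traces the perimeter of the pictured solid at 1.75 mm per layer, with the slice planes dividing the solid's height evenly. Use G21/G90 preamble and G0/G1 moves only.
Reading the render: the shape is a rectangular box, roughly 28 × 8 mm footprint and 7 mm tall (dimensions read to the nearest mm from the axis ticks). For the g-code, the solid's height is divided into equal slices at the stated Δz and each level perimeter traced with G1 moves after a G0 lift.

; perimeter-only toolpath
G21 ; units = mm
G90 ; absolute positioning
G28 ; home
; layer 1
G0 Z1.75
G0 X0.00 Y0.00
G1 X28.00 Y0.00
G1 X28.00 Y8.00
G1 X0.00 Y8.00
G1 X0.00 Y0.00
; layer 2
G0 Z3.50
G0 X0.00 Y0.00
G1 X28.00 Y0.00
G1 X28.00 Y8.00
G1 X0.00 Y8.00
G1 X0.00 Y0.00
; layer 3
G0 Z5.25
G0 X0.00 Y0.00
G1 X28.00 Y0.00
G1 X28.00 Y8.00
G1 X0.00 Y8.00
G1 X0.00 Y0.00
; layer 4
G0 Z7.00
G0 X0.00 Y0.00
G1 X28.00 Y0.00
G1 X28.00 Y8.00
G1 X0.00 Y8.00
G1 X0.00 Y0.00
M2 ; end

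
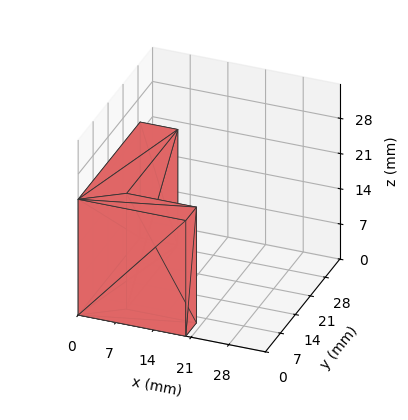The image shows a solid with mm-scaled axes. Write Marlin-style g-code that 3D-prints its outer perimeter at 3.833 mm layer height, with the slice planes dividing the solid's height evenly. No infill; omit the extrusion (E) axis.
Reading the render: the shape is an L-shaped prism: outer 20 × 29 mm, arm thicknesses ≈ 5 mm (horizontal) and 7 mm (vertical), extruded 23 mm in z (dimensions read to the nearest mm from the axis ticks). For the g-code, the solid's height is divided into equal slices at the stated Δz and each level perimeter traced with G1 moves after a G0 lift.

; perimeter-only toolpath
G21 ; units = mm
G90 ; absolute positioning
G28 ; home
; layer 1
G0 Z3.833
G0 X0.000 Y0.000
G1 X20.000 Y0.000
G1 X20.000 Y5.000
G1 X7.000 Y5.000
G1 X7.000 Y29.000
G1 X0.000 Y29.000
G1 X0.000 Y0.000
; layer 2
G0 Z7.667
G0 X0.000 Y0.000
G1 X20.000 Y0.000
G1 X20.000 Y5.000
G1 X7.000 Y5.000
G1 X7.000 Y29.000
G1 X0.000 Y29.000
G1 X0.000 Y0.000
; layer 3
G0 Z11.500
G0 X0.000 Y0.000
G1 X20.000 Y0.000
G1 X20.000 Y5.000
G1 X7.000 Y5.000
G1 X7.000 Y29.000
G1 X0.000 Y29.000
G1 X0.000 Y0.000
; layer 4
G0 Z15.333
G0 X0.000 Y0.000
G1 X20.000 Y0.000
G1 X20.000 Y5.000
G1 X7.000 Y5.000
G1 X7.000 Y29.000
G1 X0.000 Y29.000
G1 X0.000 Y0.000
; layer 5
G0 Z19.167
G0 X0.000 Y0.000
G1 X20.000 Y0.000
G1 X20.000 Y5.000
G1 X7.000 Y5.000
G1 X7.000 Y29.000
G1 X0.000 Y29.000
G1 X0.000 Y0.000
; layer 6
G0 Z23.000
G0 X0.000 Y0.000
G1 X20.000 Y0.000
G1 X20.000 Y5.000
G1 X7.000 Y5.000
G1 X7.000 Y29.000
G1 X0.000 Y29.000
G1 X0.000 Y0.000
M2 ; end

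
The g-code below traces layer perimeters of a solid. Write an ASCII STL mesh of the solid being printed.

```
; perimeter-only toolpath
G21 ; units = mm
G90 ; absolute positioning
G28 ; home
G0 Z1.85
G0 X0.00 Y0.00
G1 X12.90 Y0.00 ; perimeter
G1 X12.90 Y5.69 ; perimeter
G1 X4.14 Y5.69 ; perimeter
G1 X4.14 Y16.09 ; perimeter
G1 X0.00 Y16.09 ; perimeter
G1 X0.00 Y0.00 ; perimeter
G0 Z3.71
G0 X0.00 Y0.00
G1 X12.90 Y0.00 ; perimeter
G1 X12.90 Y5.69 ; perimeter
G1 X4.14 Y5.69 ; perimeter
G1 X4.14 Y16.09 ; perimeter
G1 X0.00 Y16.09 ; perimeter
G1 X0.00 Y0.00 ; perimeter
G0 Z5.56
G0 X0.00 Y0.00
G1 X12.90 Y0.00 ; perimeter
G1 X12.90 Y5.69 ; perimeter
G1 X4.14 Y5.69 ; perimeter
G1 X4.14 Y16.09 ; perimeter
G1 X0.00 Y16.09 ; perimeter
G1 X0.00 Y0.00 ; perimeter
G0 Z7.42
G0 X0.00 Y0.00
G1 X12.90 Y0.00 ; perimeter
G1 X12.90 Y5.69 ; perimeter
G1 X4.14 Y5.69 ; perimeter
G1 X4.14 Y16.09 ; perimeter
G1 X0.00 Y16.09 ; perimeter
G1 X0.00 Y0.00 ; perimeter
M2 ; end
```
solid part
  facet normal 0.0000 0.0000 -1.0000
    outer loop
      vertex 12.90 5.69 0.00
      vertex 12.90 0.00 0.00
      vertex 0.00 0.00 0.00
    endloop
  endfacet
  facet normal 0.0000 0.0000 -1.0000
    outer loop
      vertex 4.14 5.69 0.00
      vertex 12.90 5.69 0.00
      vertex 0.00 0.00 0.00
    endloop
  endfacet
  facet normal 0.0000 0.0000 -1.0000
    outer loop
      vertex 4.14 16.09 0.00
      vertex 4.14 5.69 0.00
      vertex 0.00 0.00 0.00
    endloop
  endfacet
  facet normal 0.0000 0.0000 -1.0000
    outer loop
      vertex 0.00 16.09 0.00
      vertex 4.14 16.09 0.00
      vertex 0.00 0.00 0.00
    endloop
  endfacet
  facet normal 0.0000 0.0000 1.0000
    outer loop
      vertex 0.00 0.00 7.42
      vertex 12.90 0.00 7.42
      vertex 12.90 5.69 7.42
    endloop
  endfacet
  facet normal 0.0000 0.0000 1.0000
    outer loop
      vertex 0.00 0.00 7.42
      vertex 12.90 5.69 7.42
      vertex 4.14 5.69 7.42
    endloop
  endfacet
  facet normal 0.0000 0.0000 1.0000
    outer loop
      vertex 0.00 0.00 7.42
      vertex 4.14 5.69 7.42
      vertex 4.14 16.09 7.42
    endloop
  endfacet
  facet normal 0.0000 0.0000 1.0000
    outer loop
      vertex 0.00 0.00 7.42
      vertex 4.14 16.09 7.42
      vertex 0.00 16.09 7.42
    endloop
  endfacet
  facet normal 0.0000 -1.0000 0.0000
    outer loop
      vertex 0.00 0.00 0.00
      vertex 12.90 0.00 0.00
      vertex 12.90 0.00 7.42
    endloop
  endfacet
  facet normal 0.0000 -1.0000 0.0000
    outer loop
      vertex 0.00 0.00 0.00
      vertex 12.90 0.00 7.42
      vertex 0.00 0.00 7.42
    endloop
  endfacet
  facet normal 1.0000 0.0000 0.0000
    outer loop
      vertex 12.90 0.00 0.00
      vertex 12.90 5.69 0.00
      vertex 12.90 5.69 7.42
    endloop
  endfacet
  facet normal 1.0000 0.0000 0.0000
    outer loop
      vertex 12.90 0.00 0.00
      vertex 12.90 5.69 7.42
      vertex 12.90 0.00 7.42
    endloop
  endfacet
  facet normal 0.0000 1.0000 0.0000
    outer loop
      vertex 12.90 5.69 0.00
      vertex 4.14 5.69 0.00
      vertex 4.14 5.69 7.42
    endloop
  endfacet
  facet normal 0.0000 1.0000 0.0000
    outer loop
      vertex 12.90 5.69 0.00
      vertex 4.14 5.69 7.42
      vertex 12.90 5.69 7.42
    endloop
  endfacet
  facet normal 1.0000 0.0000 0.0000
    outer loop
      vertex 4.14 5.69 0.00
      vertex 4.14 16.09 0.00
      vertex 4.14 16.09 7.42
    endloop
  endfacet
  facet normal 1.0000 0.0000 0.0000
    outer loop
      vertex 4.14 5.69 0.00
      vertex 4.14 16.09 7.42
      vertex 4.14 5.69 7.42
    endloop
  endfacet
  facet normal 0.0000 1.0000 0.0000
    outer loop
      vertex 4.14 16.09 0.00
      vertex 0.00 16.09 0.00
      vertex 0.00 16.09 7.42
    endloop
  endfacet
  facet normal 0.0000 1.0000 0.0000
    outer loop
      vertex 4.14 16.09 0.00
      vertex 0.00 16.09 7.42
      vertex 4.14 16.09 7.42
    endloop
  endfacet
  facet normal -1.0000 0.0000 0.0000
    outer loop
      vertex 0.00 16.09 0.00
      vertex 0.00 0.00 0.00
      vertex 0.00 0.00 7.42
    endloop
  endfacet
  facet normal -1.0000 0.0000 0.0000
    outer loop
      vertex 0.00 16.09 0.00
      vertex 0.00 0.00 7.42
      vertex 0.00 16.09 7.42
    endloop
  endfacet
endsolid part

The G0 Z moves step by Δz≈1.85 mm. Every layer's G1 loop is the same polygon, so the solid is a straight extrusion of it from z=0 to z≈7.42. Closing with flat bottom and top caps and triangulating gives 20 facets — an L-shaped prism: outer 12.9 × 16.1 mm, arm thicknesses ≈ 5.69 mm (horizontal) and 4.14 mm (vertical), extruded 7.42 mm in z.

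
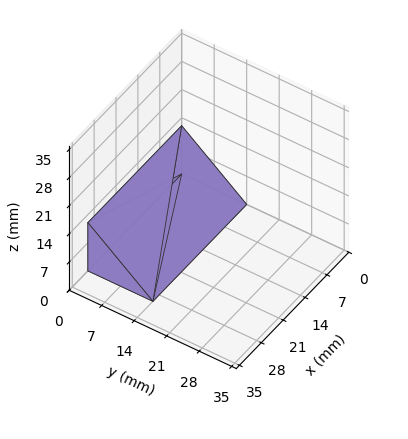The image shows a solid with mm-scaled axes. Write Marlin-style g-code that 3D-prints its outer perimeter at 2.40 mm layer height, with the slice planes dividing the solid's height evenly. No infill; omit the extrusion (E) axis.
Reading the render: the shape is a wedge (ramp): 30 × 14 mm base, rising to 12 mm along the y=0 edge and sloping linearly to z=0 at y=14 (dimensions read to the nearest mm from the axis ticks). For the g-code, the solid's height is divided into equal slices at the stated Δz and each level perimeter traced with G1 moves after a G0 lift.

; perimeter-only toolpath
G21 ; units = mm
G90 ; absolute positioning
G28 ; home
; layer 1
G0 Z2.40
G0 X0.00 Y0.00
G1 X30.00 Y0.00
G1 X30.00 Y11.20
G1 X0.00 Y11.20
G1 X0.00 Y0.00
; layer 2
G0 Z4.80
G0 X0.00 Y0.00
G1 X30.00 Y0.00
G1 X30.00 Y8.40
G1 X0.00 Y8.40
G1 X0.00 Y0.00
; layer 3
G0 Z7.20
G0 X0.00 Y0.00
G1 X30.00 Y0.00
G1 X30.00 Y5.60
G1 X0.00 Y5.60
G1 X0.00 Y0.00
; layer 4
G0 Z9.60
G0 X0.00 Y0.00
G1 X30.00 Y0.00
G1 X30.00 Y2.80
G1 X0.00 Y2.80
G1 X0.00 Y0.00
M2 ; end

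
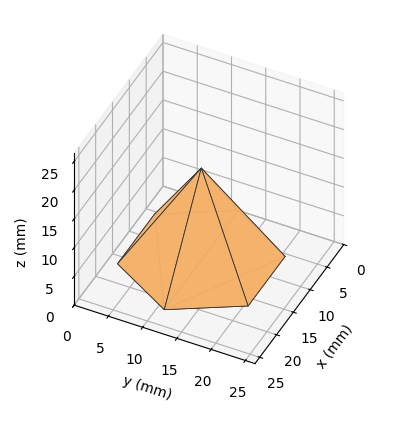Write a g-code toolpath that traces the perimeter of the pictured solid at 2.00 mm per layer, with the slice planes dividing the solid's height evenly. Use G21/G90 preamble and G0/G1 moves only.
Reading the render: the shape is a regular 6-sided pyramid, base circumscribed radius ≈ 11 mm, apex at z ≈ 16 mm (dimensions read to the nearest mm from the axis ticks). For the g-code, the solid's height is divided into equal slices at the stated Δz and each level perimeter traced with G1 moves after a G0 lift.

; perimeter-only toolpath
G21 ; units = mm
G90 ; absolute positioning
G28 ; home
; layer 1
G0 Z2.00
G0 X20.62 Y11.00
G1 X15.81 Y19.34
G1 X6.19 Y19.34
G1 X1.38 Y11.00
G1 X6.19 Y2.66
G1 X15.81 Y2.66
G1 X20.62 Y11.00
; layer 2
G0 Z4.00
G0 X19.25 Y11.00
G1 X15.12 Y18.15
G1 X6.88 Y18.15
G1 X2.75 Y11.00
G1 X6.88 Y3.85
G1 X15.12 Y3.85
G1 X19.25 Y11.00
; layer 3
G0 Z6.00
G0 X17.88 Y11.00
G1 X14.44 Y16.96
G1 X7.56 Y16.96
G1 X4.12 Y11.00
G1 X7.56 Y5.04
G1 X14.44 Y5.04
G1 X17.88 Y11.00
; layer 4
G0 Z8.00
G0 X16.50 Y11.00
G1 X13.75 Y15.77
G1 X8.25 Y15.77
G1 X5.50 Y11.00
G1 X8.25 Y6.24
G1 X13.75 Y6.24
G1 X16.50 Y11.00
; layer 5
G0 Z10.00
G0 X15.12 Y11.00
G1 X13.06 Y14.57
G1 X8.94 Y14.57
G1 X6.88 Y11.00
G1 X8.94 Y7.43
G1 X13.06 Y7.43
G1 X15.12 Y11.00
; layer 6
G0 Z12.00
G0 X13.75 Y11.00
G1 X12.38 Y13.38
G1 X9.62 Y13.38
G1 X8.25 Y11.00
G1 X9.62 Y8.62
G1 X12.38 Y8.62
G1 X13.75 Y11.00
; layer 7
G0 Z14.00
G0 X12.38 Y11.00
G1 X11.69 Y12.19
G1 X10.31 Y12.19
G1 X9.62 Y11.00
G1 X10.31 Y9.81
G1 X11.69 Y9.81
G1 X12.38 Y11.00
M2 ; end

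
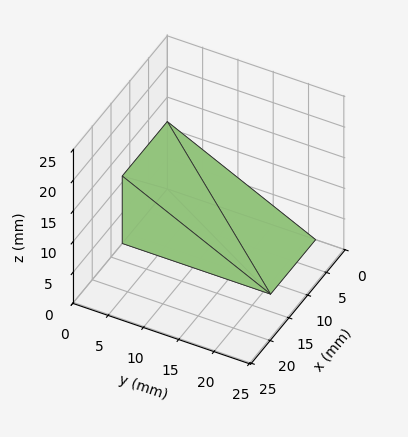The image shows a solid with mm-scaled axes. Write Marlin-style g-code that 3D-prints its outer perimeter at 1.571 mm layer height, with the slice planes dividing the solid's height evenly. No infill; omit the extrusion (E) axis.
Reading the render: the shape is a wedge (ramp): 12 × 21 mm base, rising to 11 mm along the y=0 edge and sloping linearly to z=0 at y=21 (dimensions read to the nearest mm from the axis ticks). For the g-code, the solid's height is divided into equal slices at the stated Δz and each level perimeter traced with G1 moves after a G0 lift.

; perimeter-only toolpath
G21 ; units = mm
G90 ; absolute positioning
G28 ; home
; layer 1
G0 Z1.571
G0 X0.000 Y0.000
G1 X12.000 Y0.000
G1 X12.000 Y18.000
G1 X0.000 Y18.000
G1 X0.000 Y0.000
; layer 2
G0 Z3.143
G0 X0.000 Y0.000
G1 X12.000 Y0.000
G1 X12.000 Y15.000
G1 X0.000 Y15.000
G1 X0.000 Y0.000
; layer 3
G0 Z4.714
G0 X0.000 Y0.000
G1 X12.000 Y0.000
G1 X12.000 Y12.000
G1 X0.000 Y12.000
G1 X0.000 Y0.000
; layer 4
G0 Z6.286
G0 X0.000 Y0.000
G1 X12.000 Y0.000
G1 X12.000 Y9.000
G1 X0.000 Y9.000
G1 X0.000 Y0.000
; layer 5
G0 Z7.857
G0 X0.000 Y0.000
G1 X12.000 Y0.000
G1 X12.000 Y6.000
G1 X0.000 Y6.000
G1 X0.000 Y0.000
; layer 6
G0 Z9.429
G0 X0.000 Y0.000
G1 X12.000 Y0.000
G1 X12.000 Y3.000
G1 X0.000 Y3.000
G1 X0.000 Y0.000
M2 ; end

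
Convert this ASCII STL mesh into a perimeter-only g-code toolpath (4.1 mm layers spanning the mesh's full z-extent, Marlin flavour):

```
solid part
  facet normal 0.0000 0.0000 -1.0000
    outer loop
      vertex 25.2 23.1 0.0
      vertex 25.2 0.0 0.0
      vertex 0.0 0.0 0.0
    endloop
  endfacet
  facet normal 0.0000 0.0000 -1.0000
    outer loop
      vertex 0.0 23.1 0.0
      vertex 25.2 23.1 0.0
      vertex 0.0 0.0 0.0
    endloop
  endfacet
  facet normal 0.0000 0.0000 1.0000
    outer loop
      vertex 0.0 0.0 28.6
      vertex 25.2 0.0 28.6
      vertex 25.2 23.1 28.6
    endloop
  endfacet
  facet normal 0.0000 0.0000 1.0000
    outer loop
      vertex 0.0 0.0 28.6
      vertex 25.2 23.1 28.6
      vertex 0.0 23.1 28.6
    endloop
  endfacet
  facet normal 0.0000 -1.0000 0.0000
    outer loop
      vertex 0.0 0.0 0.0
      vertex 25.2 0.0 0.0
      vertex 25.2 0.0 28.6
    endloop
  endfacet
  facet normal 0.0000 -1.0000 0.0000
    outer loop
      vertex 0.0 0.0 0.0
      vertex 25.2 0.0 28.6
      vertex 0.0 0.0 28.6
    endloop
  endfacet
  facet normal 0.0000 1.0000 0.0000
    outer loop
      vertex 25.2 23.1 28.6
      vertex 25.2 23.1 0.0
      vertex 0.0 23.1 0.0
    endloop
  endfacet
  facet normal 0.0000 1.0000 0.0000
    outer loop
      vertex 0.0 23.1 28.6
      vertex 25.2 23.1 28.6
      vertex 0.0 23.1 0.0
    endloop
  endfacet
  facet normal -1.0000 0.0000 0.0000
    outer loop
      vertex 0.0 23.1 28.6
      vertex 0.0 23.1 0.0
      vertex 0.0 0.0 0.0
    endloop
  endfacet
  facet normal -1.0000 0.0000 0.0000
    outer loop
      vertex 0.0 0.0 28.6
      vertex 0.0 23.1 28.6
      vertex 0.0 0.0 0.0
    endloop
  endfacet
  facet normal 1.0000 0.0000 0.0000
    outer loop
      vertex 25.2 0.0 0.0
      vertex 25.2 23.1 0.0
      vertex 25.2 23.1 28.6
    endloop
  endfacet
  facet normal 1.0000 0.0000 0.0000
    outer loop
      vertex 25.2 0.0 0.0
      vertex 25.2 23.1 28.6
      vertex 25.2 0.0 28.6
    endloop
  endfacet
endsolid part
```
; perimeter-only toolpath
G21 ; units = mm
G90 ; absolute positioning
G28 ; home
; layer 1
G0 Z4.1
G0 X0.0 Y0.0
G1 X25.2 Y0.0
G1 X25.2 Y23.1
G1 X0.0 Y23.1
G1 X0.0 Y0.0
; layer 2
G0 Z8.2
G0 X0.0 Y0.0
G1 X25.2 Y0.0
G1 X25.2 Y23.1
G1 X0.0 Y23.1
G1 X0.0 Y0.0
; layer 3
G0 Z12.3
G0 X0.0 Y0.0
G1 X25.2 Y0.0
G1 X25.2 Y23.1
G1 X0.0 Y23.1
G1 X0.0 Y0.0
; layer 4
G0 Z16.3
G0 X0.0 Y0.0
G1 X25.2 Y0.0
G1 X25.2 Y23.1
G1 X0.0 Y23.1
G1 X0.0 Y0.0
; layer 5
G0 Z20.4
G0 X0.0 Y0.0
G1 X25.2 Y0.0
G1 X25.2 Y23.1
G1 X0.0 Y23.1
G1 X0.0 Y0.0
; layer 6
G0 Z24.5
G0 X0.0 Y0.0
G1 X25.2 Y0.0
G1 X25.2 Y23.1
G1 X0.0 Y23.1
G1 X0.0 Y0.0
; layer 7
G0 Z28.6
G0 X0.0 Y0.0
G1 X25.2 Y0.0
G1 X25.2 Y23.1
G1 X0.0 Y23.1
G1 X0.0 Y0.0
M2 ; end

The solid is a rectangular box, roughly 25.2 × 23.1 mm footprint and 28.6 mm tall. Slicing at Δz = 4.1 mm — 7 equal slices spanning the solid's height, so layer i sits at z = i·h/7 — gives 7 non-empty perimeters. Each is a 4-segment closed polygon; G0 lifts to the layer z and rapids to the start vertex, then G1 traces the edges.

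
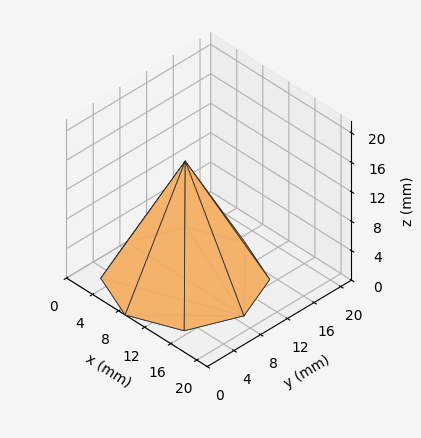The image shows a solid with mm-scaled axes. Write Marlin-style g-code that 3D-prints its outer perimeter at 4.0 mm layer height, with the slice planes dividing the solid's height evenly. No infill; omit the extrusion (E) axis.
Reading the render: the shape is a regular 8-sided pyramid, base circumscribed radius ≈ 9 mm, apex at z ≈ 16 mm (dimensions read to the nearest mm from the axis ticks). For the g-code, the solid's height is divided into equal slices at the stated Δz and each level perimeter traced with G1 moves after a G0 lift.

; perimeter-only toolpath
G21 ; units = mm
G90 ; absolute positioning
G28 ; home
; layer 1
G0 Z4.0
G0 X15.8 Y9.0
G1 X13.8 Y13.8
G1 X9.0 Y15.8
G1 X4.2 Y13.8
G1 X2.2 Y9.0
G1 X4.2 Y4.2
G1 X9.0 Y2.2
G1 X13.8 Y4.2
G1 X15.8 Y9.0
; layer 2
G0 Z8.0
G0 X13.5 Y9.0
G1 X12.2 Y12.2
G1 X9.0 Y13.5
G1 X5.8 Y12.2
G1 X4.5 Y9.0
G1 X5.8 Y5.8
G1 X9.0 Y4.5
G1 X12.2 Y5.8
G1 X13.5 Y9.0
; layer 3
G0 Z12.0
G0 X11.2 Y9.0
G1 X10.6 Y10.6
G1 X9.0 Y11.2
G1 X7.4 Y10.6
G1 X6.8 Y9.0
G1 X7.4 Y7.4
G1 X9.0 Y6.8
G1 X10.6 Y7.4
G1 X11.2 Y9.0
M2 ; end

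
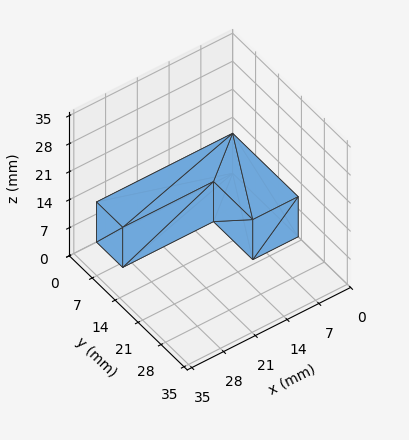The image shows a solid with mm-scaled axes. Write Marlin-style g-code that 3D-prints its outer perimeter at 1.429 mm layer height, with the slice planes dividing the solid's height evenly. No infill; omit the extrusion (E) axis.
Reading the render: the shape is an L-shaped prism: outer 30 × 20 mm, arm thicknesses ≈ 8 mm (horizontal) and 10 mm (vertical), extruded 10 mm in z (dimensions read to the nearest mm from the axis ticks). For the g-code, the solid's height is divided into equal slices at the stated Δz and each level perimeter traced with G1 moves after a G0 lift.

; perimeter-only toolpath
G21 ; units = mm
G90 ; absolute positioning
G28 ; home
; layer 1
G0 Z1.429
G0 X0.000 Y0.000
G1 X30.000 Y0.000
G1 X30.000 Y8.000
G1 X10.000 Y8.000
G1 X10.000 Y20.000
G1 X0.000 Y20.000
G1 X0.000 Y0.000
; layer 2
G0 Z2.857
G0 X0.000 Y0.000
G1 X30.000 Y0.000
G1 X30.000 Y8.000
G1 X10.000 Y8.000
G1 X10.000 Y20.000
G1 X0.000 Y20.000
G1 X0.000 Y0.000
; layer 3
G0 Z4.286
G0 X0.000 Y0.000
G1 X30.000 Y0.000
G1 X30.000 Y8.000
G1 X10.000 Y8.000
G1 X10.000 Y20.000
G1 X0.000 Y20.000
G1 X0.000 Y0.000
; layer 4
G0 Z5.714
G0 X0.000 Y0.000
G1 X30.000 Y0.000
G1 X30.000 Y8.000
G1 X10.000 Y8.000
G1 X10.000 Y20.000
G1 X0.000 Y20.000
G1 X0.000 Y0.000
; layer 5
G0 Z7.143
G0 X0.000 Y0.000
G1 X30.000 Y0.000
G1 X30.000 Y8.000
G1 X10.000 Y8.000
G1 X10.000 Y20.000
G1 X0.000 Y20.000
G1 X0.000 Y0.000
; layer 6
G0 Z8.571
G0 X0.000 Y0.000
G1 X30.000 Y0.000
G1 X30.000 Y8.000
G1 X10.000 Y8.000
G1 X10.000 Y20.000
G1 X0.000 Y20.000
G1 X0.000 Y0.000
; layer 7
G0 Z10.000
G0 X0.000 Y0.000
G1 X30.000 Y0.000
G1 X30.000 Y8.000
G1 X10.000 Y8.000
G1 X10.000 Y20.000
G1 X0.000 Y20.000
G1 X0.000 Y0.000
M2 ; end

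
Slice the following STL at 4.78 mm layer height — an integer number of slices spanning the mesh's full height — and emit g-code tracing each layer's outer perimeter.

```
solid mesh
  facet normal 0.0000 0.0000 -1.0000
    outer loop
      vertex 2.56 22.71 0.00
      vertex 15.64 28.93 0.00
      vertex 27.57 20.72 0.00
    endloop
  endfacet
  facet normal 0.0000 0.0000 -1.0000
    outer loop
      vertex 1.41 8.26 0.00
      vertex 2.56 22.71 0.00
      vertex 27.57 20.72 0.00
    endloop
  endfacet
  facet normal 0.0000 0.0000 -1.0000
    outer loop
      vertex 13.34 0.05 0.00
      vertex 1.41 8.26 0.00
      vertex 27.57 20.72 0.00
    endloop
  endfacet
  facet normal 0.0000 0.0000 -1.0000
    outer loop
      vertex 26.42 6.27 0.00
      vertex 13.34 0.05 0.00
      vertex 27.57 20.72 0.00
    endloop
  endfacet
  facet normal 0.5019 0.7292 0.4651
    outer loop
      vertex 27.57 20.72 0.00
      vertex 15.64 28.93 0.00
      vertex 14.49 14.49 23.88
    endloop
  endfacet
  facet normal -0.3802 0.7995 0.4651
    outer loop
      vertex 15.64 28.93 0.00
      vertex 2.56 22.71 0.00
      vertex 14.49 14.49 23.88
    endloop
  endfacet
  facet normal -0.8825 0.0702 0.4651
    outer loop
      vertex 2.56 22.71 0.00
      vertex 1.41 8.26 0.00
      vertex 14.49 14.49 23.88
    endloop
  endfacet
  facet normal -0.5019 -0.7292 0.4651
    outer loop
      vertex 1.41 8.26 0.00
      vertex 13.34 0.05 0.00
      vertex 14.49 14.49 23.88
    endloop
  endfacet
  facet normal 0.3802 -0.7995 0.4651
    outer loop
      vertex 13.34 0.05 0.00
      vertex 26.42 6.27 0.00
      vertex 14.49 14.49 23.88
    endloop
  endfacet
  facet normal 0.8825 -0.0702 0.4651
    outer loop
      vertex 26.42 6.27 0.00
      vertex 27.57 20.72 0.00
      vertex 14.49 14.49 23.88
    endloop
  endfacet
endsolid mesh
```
; perimeter-only toolpath
G21 ; units = mm
G90 ; absolute positioning
G28 ; home
; layer 1
G0 Z4.78
G0 X24.95 Y19.47
G1 X15.41 Y26.04
G1 X4.95 Y21.07
G1 X4.03 Y9.51
G1 X13.57 Y2.94
G1 X24.03 Y7.91
G1 X24.95 Y19.47
; layer 2
G0 Z9.55
G0 X22.34 Y18.23
G1 X15.18 Y23.15
G1 X7.33 Y19.42
G1 X6.64 Y10.75
G1 X13.80 Y5.83
G1 X21.65 Y9.56
G1 X22.34 Y18.23
; layer 3
G0 Z14.33
G0 X19.72 Y16.98
G1 X14.95 Y20.27
G1 X9.72 Y17.78
G1 X9.26 Y12.00
G1 X14.03 Y8.71
G1 X19.26 Y11.20
G1 X19.72 Y16.98
; layer 4
G0 Z19.10
G0 X17.11 Y15.74
G1 X14.72 Y17.38
G1 X12.10 Y16.13
G1 X11.87 Y13.24
G1 X14.26 Y11.60
G1 X16.88 Y12.85
G1 X17.11 Y15.74
M2 ; end

The solid is a regular 6-sided pyramid, base circumscribed radius ≈ 14.5 mm, apex at z ≈ 23.9 mm. Slicing at Δz = 4.78 mm — 5 equal slices spanning the solid's height, so layer i sits at z = i·h/5 — gives 4 non-empty perimeters. Each is a 6-segment closed polygon; G0 lifts to the layer z and rapids to the start vertex, then G1 traces the edges. The cross-section shrinks linearly with z (the slice at the apex is degenerate and omitted).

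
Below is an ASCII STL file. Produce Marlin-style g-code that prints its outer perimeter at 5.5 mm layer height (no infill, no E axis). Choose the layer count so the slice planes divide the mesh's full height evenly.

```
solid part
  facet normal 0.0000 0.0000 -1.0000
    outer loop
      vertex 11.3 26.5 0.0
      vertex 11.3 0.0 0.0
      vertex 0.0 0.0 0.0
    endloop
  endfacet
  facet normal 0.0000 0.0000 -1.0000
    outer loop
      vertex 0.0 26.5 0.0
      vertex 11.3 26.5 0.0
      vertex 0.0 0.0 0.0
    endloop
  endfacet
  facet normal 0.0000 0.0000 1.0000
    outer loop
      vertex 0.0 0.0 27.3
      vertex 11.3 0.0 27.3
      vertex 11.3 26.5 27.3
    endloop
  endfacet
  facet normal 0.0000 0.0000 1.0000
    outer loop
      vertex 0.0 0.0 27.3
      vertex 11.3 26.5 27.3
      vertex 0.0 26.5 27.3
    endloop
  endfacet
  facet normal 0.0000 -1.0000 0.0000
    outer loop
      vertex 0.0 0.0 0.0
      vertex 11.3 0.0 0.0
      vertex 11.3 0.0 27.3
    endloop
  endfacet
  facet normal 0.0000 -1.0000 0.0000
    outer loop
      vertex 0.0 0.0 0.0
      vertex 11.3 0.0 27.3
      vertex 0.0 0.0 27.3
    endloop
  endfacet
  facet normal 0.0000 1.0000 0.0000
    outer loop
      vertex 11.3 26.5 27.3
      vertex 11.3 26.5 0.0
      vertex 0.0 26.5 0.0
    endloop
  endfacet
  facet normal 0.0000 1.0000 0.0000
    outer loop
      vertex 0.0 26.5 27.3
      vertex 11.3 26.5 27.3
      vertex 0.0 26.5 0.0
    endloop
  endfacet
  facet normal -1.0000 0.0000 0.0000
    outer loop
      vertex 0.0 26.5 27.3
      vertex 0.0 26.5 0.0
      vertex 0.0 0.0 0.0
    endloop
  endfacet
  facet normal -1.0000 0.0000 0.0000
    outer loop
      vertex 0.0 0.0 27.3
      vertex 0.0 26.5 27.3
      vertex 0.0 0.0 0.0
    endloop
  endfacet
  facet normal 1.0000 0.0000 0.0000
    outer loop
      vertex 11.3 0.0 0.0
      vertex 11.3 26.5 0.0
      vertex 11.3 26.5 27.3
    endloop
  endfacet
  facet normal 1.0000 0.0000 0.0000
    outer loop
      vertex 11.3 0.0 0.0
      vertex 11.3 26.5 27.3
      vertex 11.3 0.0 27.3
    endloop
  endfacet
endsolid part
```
; perimeter-only toolpath
G21 ; units = mm
G90 ; absolute positioning
G28 ; home
; layer 1
G0 Z5.5
G0 X0.0 Y0.0
G1 X11.3 Y0.0
G1 X11.3 Y26.5
G1 X0.0 Y26.5
G1 X0.0 Y0.0
; layer 2
G0 Z10.9
G0 X0.0 Y0.0
G1 X11.3 Y0.0
G1 X11.3 Y26.5
G1 X0.0 Y26.5
G1 X0.0 Y0.0
; layer 3
G0 Z16.4
G0 X0.0 Y0.0
G1 X11.3 Y0.0
G1 X11.3 Y26.5
G1 X0.0 Y26.5
G1 X0.0 Y0.0
; layer 4
G0 Z21.8
G0 X0.0 Y0.0
G1 X11.3 Y0.0
G1 X11.3 Y26.5
G1 X0.0 Y26.5
G1 X0.0 Y0.0
; layer 5
G0 Z27.3
G0 X0.0 Y0.0
G1 X11.3 Y0.0
G1 X11.3 Y26.5
G1 X0.0 Y26.5
G1 X0.0 Y0.0
M2 ; end

The solid is a rectangular box, roughly 11.3 × 26.5 mm footprint and 27.3 mm tall. Slicing at Δz = 5.5 mm — 5 equal slices spanning the solid's height, so layer i sits at z = i·h/5 — gives 5 non-empty perimeters. Each is a 4-segment closed polygon; G0 lifts to the layer z and rapids to the start vertex, then G1 traces the edges.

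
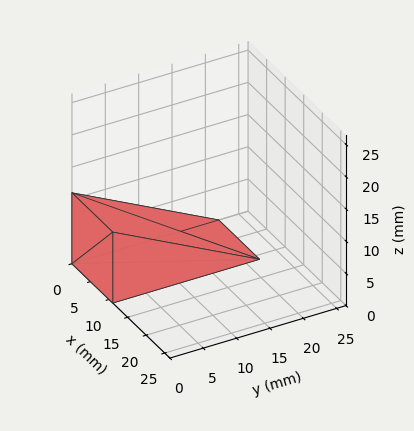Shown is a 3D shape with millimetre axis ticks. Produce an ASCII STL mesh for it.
Reading the render: the shape is a wedge (ramp): 11 × 22 mm base, rising to 11 mm along the y=0 edge and sloping linearly to z=0 at y=22 (dimensions read to the nearest mm from the axis ticks). For the STL, each face is triangulated and given an outward normal.

solid part
  facet normal 0.0000 0.0000 -1.0000
    outer loop
      vertex 11.00 22.00 0.00
      vertex 11.00 0.00 0.00
      vertex 0.00 0.00 0.00
    endloop
  endfacet
  facet normal 0.0000 0.0000 -1.0000
    outer loop
      vertex 0.00 22.00 0.00
      vertex 11.00 22.00 0.00
      vertex 0.00 0.00 0.00
    endloop
  endfacet
  facet normal 0.0000 -1.0000 0.0000
    outer loop
      vertex 0.00 0.00 0.00
      vertex 11.00 0.00 0.00
      vertex 11.00 0.00 11.00
    endloop
  endfacet
  facet normal 0.0000 -1.0000 0.0000
    outer loop
      vertex 0.00 0.00 0.00
      vertex 11.00 0.00 11.00
      vertex 0.00 0.00 11.00
    endloop
  endfacet
  facet normal 0.0000 0.4472 0.8944
    outer loop
      vertex 0.00 0.00 11.00
      vertex 11.00 0.00 11.00
      vertex 11.00 22.00 0.00
    endloop
  endfacet
  facet normal 0.0000 0.4472 0.8944
    outer loop
      vertex 0.00 0.00 11.00
      vertex 11.00 22.00 0.00
      vertex 0.00 22.00 0.00
    endloop
  endfacet
  facet normal -1.0000 0.0000 0.0000
    outer loop
      vertex 0.00 0.00 11.00
      vertex 0.00 22.00 0.00
      vertex 0.00 0.00 0.00
    endloop
  endfacet
  facet normal 1.0000 0.0000 0.0000
    outer loop
      vertex 11.00 0.00 0.00
      vertex 11.00 22.00 0.00
      vertex 11.00 0.00 11.00
    endloop
  endfacet
endsolid part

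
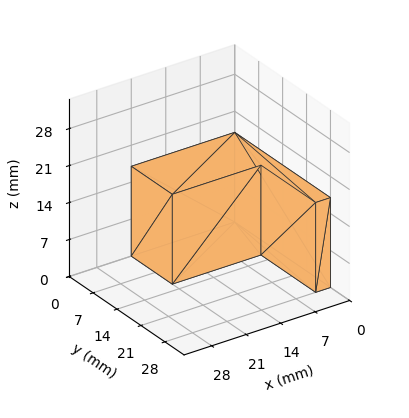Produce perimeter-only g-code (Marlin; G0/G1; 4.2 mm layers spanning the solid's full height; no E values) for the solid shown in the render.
Reading the render: the shape is an L-shaped prism: outer 21 × 28 mm, arm thicknesses ≈ 12 mm (horizontal) and 3 mm (vertical), extruded 17 mm in z (dimensions read to the nearest mm from the axis ticks). For the g-code, the solid's height is divided into equal slices at the stated Δz and each level perimeter traced with G1 moves after a G0 lift.

; perimeter-only toolpath
G21 ; units = mm
G90 ; absolute positioning
G28 ; home
; layer 1
G0 Z4.2
G0 X0.0 Y0.0
G1 X21.0 Y0.0
G1 X21.0 Y12.0
G1 X3.0 Y12.0
G1 X3.0 Y28.0
G1 X0.0 Y28.0
G1 X0.0 Y0.0
; layer 2
G0 Z8.5
G0 X0.0 Y0.0
G1 X21.0 Y0.0
G1 X21.0 Y12.0
G1 X3.0 Y12.0
G1 X3.0 Y28.0
G1 X0.0 Y28.0
G1 X0.0 Y0.0
; layer 3
G0 Z12.8
G0 X0.0 Y0.0
G1 X21.0 Y0.0
G1 X21.0 Y12.0
G1 X3.0 Y12.0
G1 X3.0 Y28.0
G1 X0.0 Y28.0
G1 X0.0 Y0.0
; layer 4
G0 Z17.0
G0 X0.0 Y0.0
G1 X21.0 Y0.0
G1 X21.0 Y12.0
G1 X3.0 Y12.0
G1 X3.0 Y28.0
G1 X0.0 Y28.0
G1 X0.0 Y0.0
M2 ; end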